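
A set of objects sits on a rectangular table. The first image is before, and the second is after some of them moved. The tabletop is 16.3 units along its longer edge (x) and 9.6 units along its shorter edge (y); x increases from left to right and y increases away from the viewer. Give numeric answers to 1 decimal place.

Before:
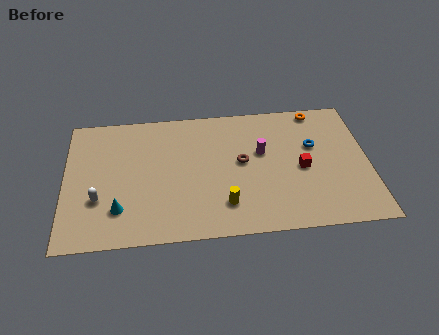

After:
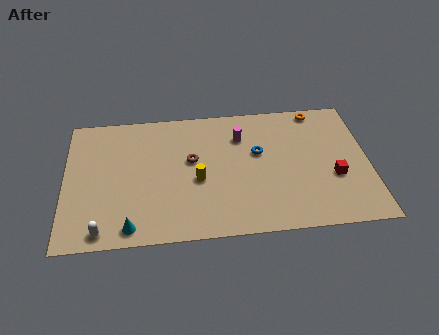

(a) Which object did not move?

the orange torus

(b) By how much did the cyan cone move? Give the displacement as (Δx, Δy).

(0.6, -1.3)

The cyan cone started near (2.9, 2.4) and ended near (3.5, 1.1).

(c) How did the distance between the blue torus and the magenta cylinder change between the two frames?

-1.2

The distance was about 2.8 in the first image and 1.6 in the second, so they moved 1.2 units closer together.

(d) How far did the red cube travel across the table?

1.9

From (12.7, 4.4) to (14.4, 3.6), the red cube covered √(1.7² + 0.8²) ≈ 1.9 units.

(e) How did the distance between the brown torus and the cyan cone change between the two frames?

-1.6

Before: roughly 7.2 units apart; after: 5.6. That's 1.6 units closer together.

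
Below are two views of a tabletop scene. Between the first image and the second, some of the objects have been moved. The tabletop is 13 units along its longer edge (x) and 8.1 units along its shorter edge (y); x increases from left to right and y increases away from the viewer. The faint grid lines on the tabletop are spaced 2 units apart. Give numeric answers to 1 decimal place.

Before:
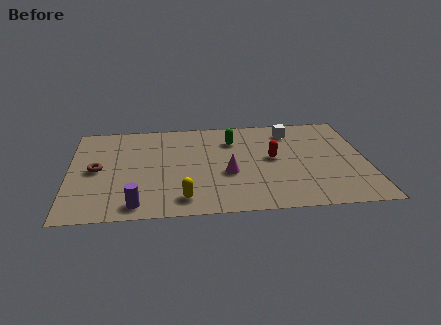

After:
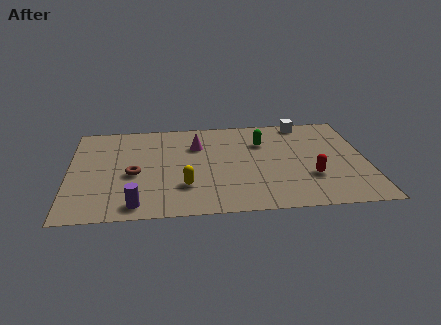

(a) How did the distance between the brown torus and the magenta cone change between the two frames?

-2.2

They were about 5.8 units apart before and 3.6 after — 2.2 units closer together.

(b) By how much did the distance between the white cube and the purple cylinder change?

+0.9

The distance was about 8.9 in the first image and 9.8 in the second, so they moved 0.9 units further apart.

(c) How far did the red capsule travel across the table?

2.3

The red capsule was near (8.9, 4.3) before and (10.5, 2.6) after, so it travelled √(1.6² + 1.7²) ≈ 2.3 units.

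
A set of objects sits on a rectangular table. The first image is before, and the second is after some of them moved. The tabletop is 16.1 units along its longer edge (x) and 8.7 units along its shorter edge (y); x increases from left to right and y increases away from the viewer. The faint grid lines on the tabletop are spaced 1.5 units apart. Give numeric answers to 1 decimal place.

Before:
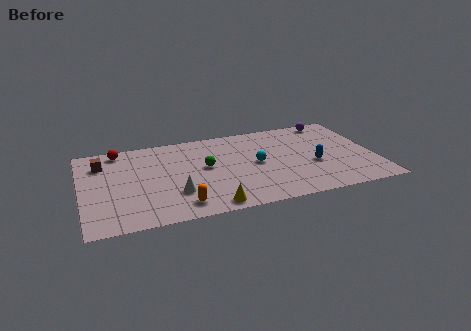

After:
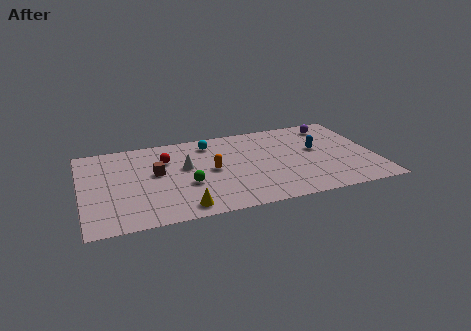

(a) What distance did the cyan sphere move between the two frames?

3.7

The cyan sphere moved from about (9.6, 4.4) to (7.2, 7.2), a distance of √(2.4² + 2.8²) ≈ 3.7.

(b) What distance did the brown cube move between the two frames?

3.4

The brown cube was near (1.2, 6.6) before and (4.1, 4.9) after, so it travelled √(2.9² + 1.7²) ≈ 3.4 units.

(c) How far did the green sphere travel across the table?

1.9

The green sphere moved from about (6.8, 4.8) to (5.7, 3.3), a distance of √(1.1² + 1.5²) ≈ 1.9.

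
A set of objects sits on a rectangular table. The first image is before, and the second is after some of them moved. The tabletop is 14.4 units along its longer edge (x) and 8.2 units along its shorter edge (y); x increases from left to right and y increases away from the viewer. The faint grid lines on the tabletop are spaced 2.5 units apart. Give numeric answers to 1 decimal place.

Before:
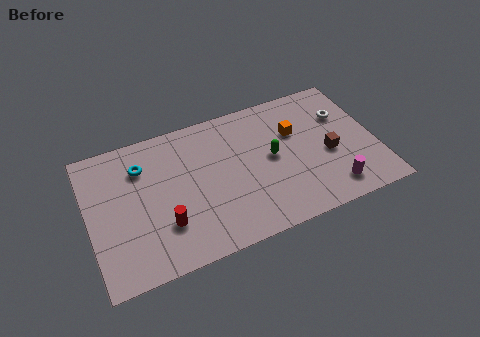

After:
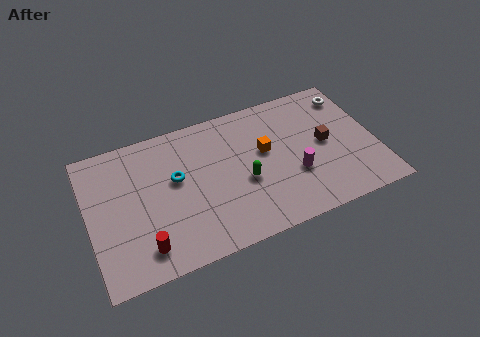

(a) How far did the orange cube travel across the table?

1.7

The orange cube was near (10.5, 5.4) before and (8.9, 4.8) after, so it travelled √(1.6² + 0.6²) ≈ 1.7 units.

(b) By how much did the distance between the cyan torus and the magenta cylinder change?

-4.1

They were about 10.2 units apart before and 6.1 after — 4.1 units closer together.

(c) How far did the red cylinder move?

1.4

From (3.6, 2.4) to (2.5, 1.5), the red cylinder covered √(1.1² + 0.9²) ≈ 1.4 units.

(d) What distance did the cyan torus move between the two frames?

2.1

The cyan torus was near (2.8, 6.1) before and (4.4, 4.8) after, so it travelled √(1.6² + 1.3²) ≈ 2.1 units.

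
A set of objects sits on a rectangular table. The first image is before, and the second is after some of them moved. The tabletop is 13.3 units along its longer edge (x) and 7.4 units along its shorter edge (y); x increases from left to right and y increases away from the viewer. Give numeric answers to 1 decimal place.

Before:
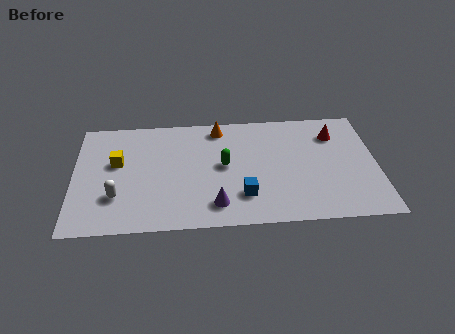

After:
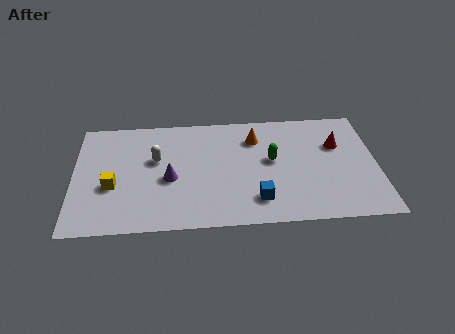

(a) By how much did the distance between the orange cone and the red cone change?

-1.5

They were about 5.2 units apart before and 3.7 after — 1.5 units closer together.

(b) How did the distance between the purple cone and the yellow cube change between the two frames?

-2.7

Before: roughly 5.2 units apart; after: 2.5. That's 2.7 units closer together.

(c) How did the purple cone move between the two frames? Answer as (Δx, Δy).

(-2.0, 1.8)

The purple cone was at about (6.2, 1.4) and moved to about (4.2, 3.2).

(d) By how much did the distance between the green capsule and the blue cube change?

+0.4

Before: roughly 2.2 units apart; after: 2.6. That's 0.4 units further apart.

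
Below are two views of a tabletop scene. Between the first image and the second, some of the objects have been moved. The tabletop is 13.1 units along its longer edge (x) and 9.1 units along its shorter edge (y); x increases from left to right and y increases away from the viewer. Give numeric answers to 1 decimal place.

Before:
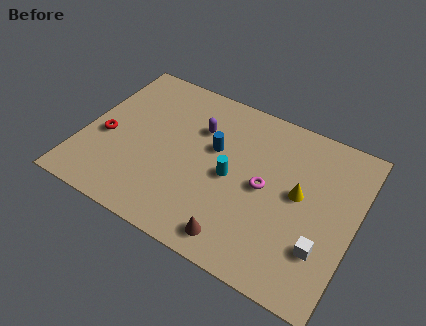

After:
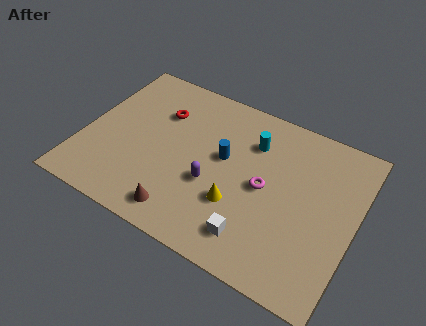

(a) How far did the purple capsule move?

3.0

The purple capsule moved from about (5.3, 6.3) to (6.4, 3.5), a distance of √(1.1² + 2.8²) ≈ 3.0.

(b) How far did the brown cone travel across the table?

2.7

The brown cone was near (8.0, 1.2) before and (5.3, 1.3) after, so it travelled √(2.7² + 0.1²) ≈ 2.7 units.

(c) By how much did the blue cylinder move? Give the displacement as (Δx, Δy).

(0.5, -0.3)

From the two frames, the blue cylinder sits at roughly (6.2, 5.5) before and (6.7, 5.2) after.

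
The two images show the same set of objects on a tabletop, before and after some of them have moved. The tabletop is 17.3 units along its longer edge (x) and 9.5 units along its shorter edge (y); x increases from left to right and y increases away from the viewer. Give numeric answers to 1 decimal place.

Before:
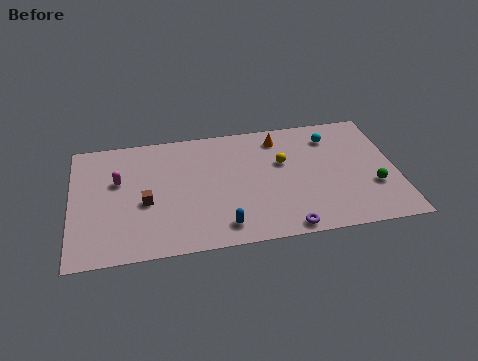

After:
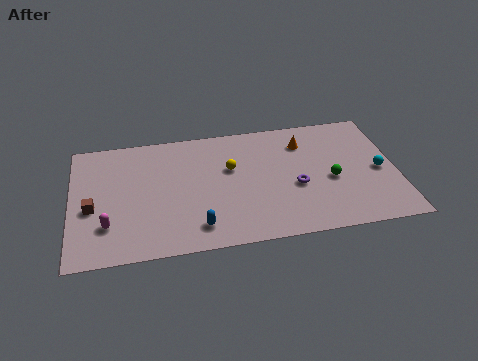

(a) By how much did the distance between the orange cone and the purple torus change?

-3.6

The distance was about 7.1 in the first image and 3.5 in the second, so they moved 3.6 units closer together.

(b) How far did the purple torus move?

3.2

The purple torus was near (11.2, 0.8) before and (11.9, 3.9) after, so it travelled √(0.7² + 3.1²) ≈ 3.2 units.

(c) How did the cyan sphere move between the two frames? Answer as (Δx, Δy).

(2.4, -3.1)

The cyan sphere started near (14.0, 7.5) and ended near (16.4, 4.4).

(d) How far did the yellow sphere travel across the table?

2.8

From (11.3, 5.9) to (8.5, 5.9), the yellow sphere covered √(2.8² + 0.0²) ≈ 2.8 units.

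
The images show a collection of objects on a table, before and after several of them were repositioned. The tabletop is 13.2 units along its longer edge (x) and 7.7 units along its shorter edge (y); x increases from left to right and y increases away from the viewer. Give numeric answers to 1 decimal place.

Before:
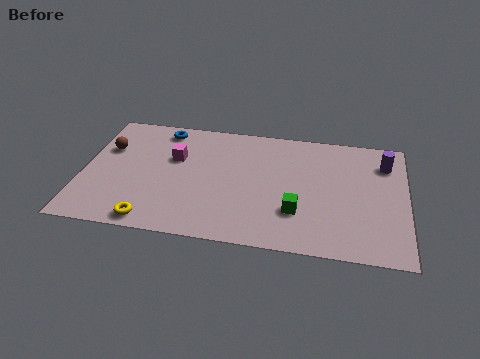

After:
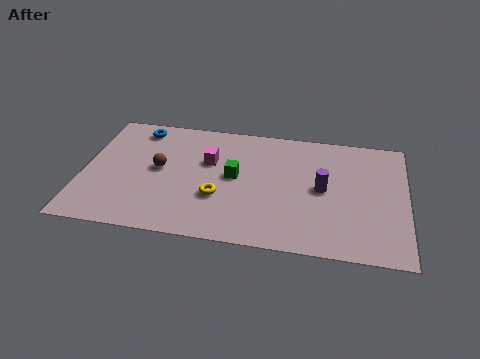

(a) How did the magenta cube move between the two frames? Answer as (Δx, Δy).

(1.4, 0.0)

The magenta cube was at about (3.7, 4.9) and moved to about (5.1, 4.9).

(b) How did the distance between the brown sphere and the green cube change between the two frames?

-5.3

Before: roughly 8.4 units apart; after: 3.1. That's 5.3 units closer together.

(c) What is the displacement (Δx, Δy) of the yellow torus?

(2.6, 1.9)

From the two frames, the yellow torus sits at roughly (3.0, 0.8) before and (5.6, 2.7) after.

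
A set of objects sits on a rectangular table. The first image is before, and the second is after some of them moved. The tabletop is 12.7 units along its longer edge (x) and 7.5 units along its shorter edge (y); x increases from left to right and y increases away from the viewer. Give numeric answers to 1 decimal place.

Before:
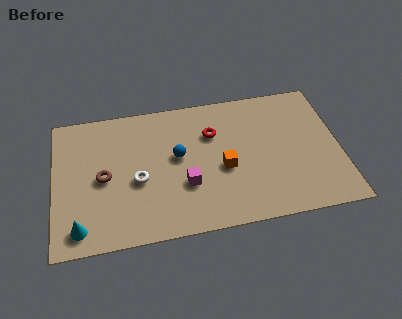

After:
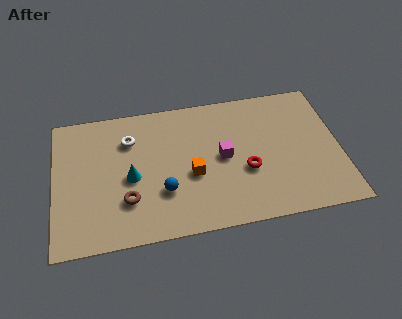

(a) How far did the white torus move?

2.3

The white torus moved from about (3.7, 3.2) to (3.4, 5.5), a distance of √(0.3² + 2.3²) ≈ 2.3.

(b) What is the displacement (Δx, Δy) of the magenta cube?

(1.7, 1.2)

The magenta cube was at about (5.8, 2.6) and moved to about (7.5, 3.8).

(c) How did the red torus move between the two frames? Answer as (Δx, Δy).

(1.4, -2.3)

From the two frames, the red torus sits at roughly (7.1, 5.2) before and (8.5, 2.9) after.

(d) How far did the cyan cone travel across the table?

3.3

The cyan cone was near (1.1, 1.1) before and (3.4, 3.4) after, so it travelled √(2.3² + 2.3²) ≈ 3.3 units.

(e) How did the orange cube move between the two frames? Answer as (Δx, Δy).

(-1.4, -0.1)

The orange cube started near (7.5, 3.2) and ended near (6.1, 3.1).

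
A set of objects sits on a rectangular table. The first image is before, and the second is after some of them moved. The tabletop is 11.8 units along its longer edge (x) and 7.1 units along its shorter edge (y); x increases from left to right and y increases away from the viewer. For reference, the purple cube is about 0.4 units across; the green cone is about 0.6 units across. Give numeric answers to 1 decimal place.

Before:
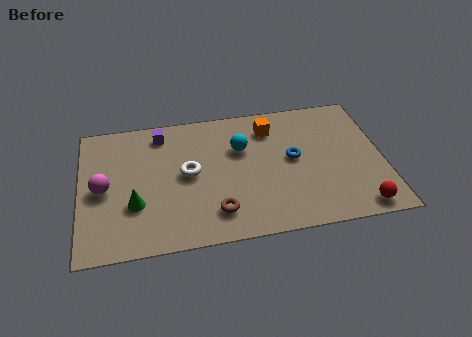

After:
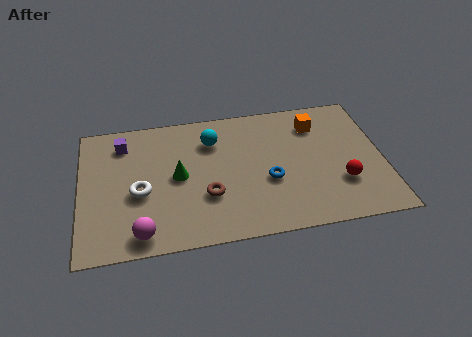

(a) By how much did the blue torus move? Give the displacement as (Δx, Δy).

(-1.0, -1.0)

From the two frames, the blue torus sits at roughly (8.3, 3.8) before and (7.3, 2.8) after.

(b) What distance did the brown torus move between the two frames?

0.9

From (5.2, 1.5) to (4.9, 2.4), the brown torus covered √(0.3² + 0.9²) ≈ 0.9 units.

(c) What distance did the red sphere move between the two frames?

1.5

The red sphere was near (10.7, 0.8) before and (10.1, 2.2) after, so it travelled √(0.6² + 1.4²) ≈ 1.5 units.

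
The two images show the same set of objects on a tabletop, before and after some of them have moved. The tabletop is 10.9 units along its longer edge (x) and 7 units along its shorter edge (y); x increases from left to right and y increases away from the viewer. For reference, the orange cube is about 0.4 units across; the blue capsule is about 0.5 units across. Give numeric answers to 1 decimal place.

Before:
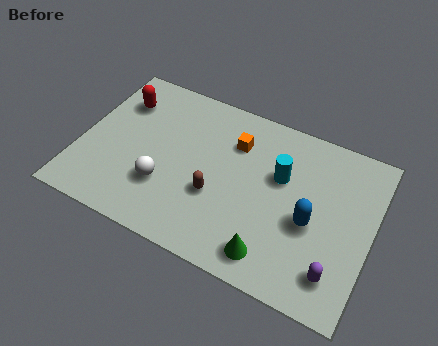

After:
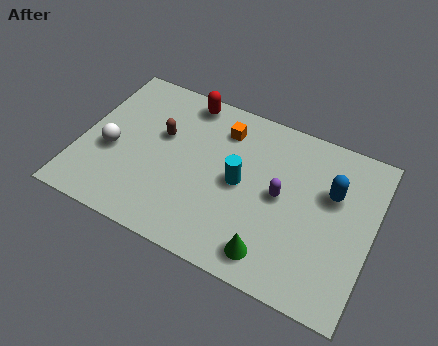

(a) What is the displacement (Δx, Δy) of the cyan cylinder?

(-1.4, -0.9)

The cyan cylinder started near (7.4, 4.4) and ended near (6.0, 3.5).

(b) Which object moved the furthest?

the purple capsule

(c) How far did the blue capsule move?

1.6

The blue capsule moved from about (8.7, 3.0) to (9.3, 4.5), a distance of √(0.6² + 1.5²) ≈ 1.6.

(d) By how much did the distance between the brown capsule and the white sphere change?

+0.3

They were about 1.9 units apart before and 2.2 after — 0.3 units further apart.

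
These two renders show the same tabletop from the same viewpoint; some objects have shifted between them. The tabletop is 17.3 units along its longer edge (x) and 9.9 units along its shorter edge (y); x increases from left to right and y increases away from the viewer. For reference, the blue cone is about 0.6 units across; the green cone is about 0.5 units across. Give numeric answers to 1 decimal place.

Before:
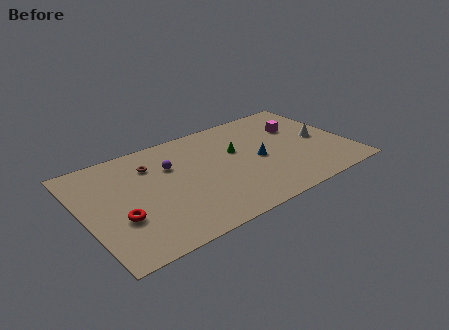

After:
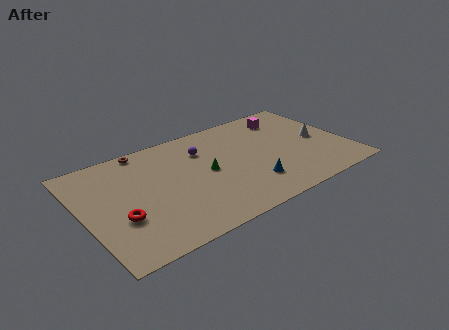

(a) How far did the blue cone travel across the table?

2.3

The blue cone moved from about (11.4, 4.6) to (10.5, 2.5), a distance of √(0.9² + 2.1²) ≈ 2.3.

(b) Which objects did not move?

the white cone and the red torus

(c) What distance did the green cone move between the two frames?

2.5

The green cone was near (10.2, 6.1) before and (8.0, 5.0) after, so it travelled √(2.2² + 1.1²) ≈ 2.5 units.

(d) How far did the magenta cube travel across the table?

1.4

The magenta cube was near (14.5, 6.7) before and (14.0, 8.0) after, so it travelled √(0.5² + 1.3²) ≈ 1.4 units.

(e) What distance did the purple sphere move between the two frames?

2.3

The purple sphere moved from about (5.9, 6.7) to (8.1, 7.2), a distance of √(2.2² + 0.5²) ≈ 2.3.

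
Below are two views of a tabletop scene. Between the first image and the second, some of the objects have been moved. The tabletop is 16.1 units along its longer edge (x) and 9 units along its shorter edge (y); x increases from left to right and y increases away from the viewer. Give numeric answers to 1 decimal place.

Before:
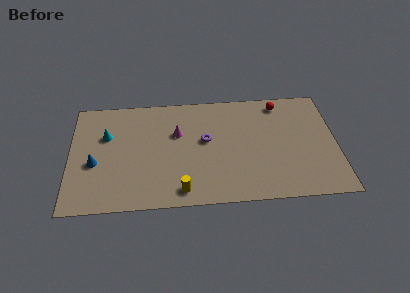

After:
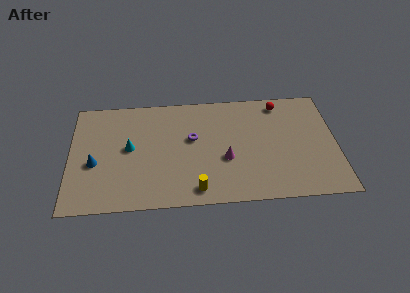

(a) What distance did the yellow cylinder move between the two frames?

0.9

The yellow cylinder moved from about (6.7, 1.2) to (7.6, 1.2), a distance of √(0.9² + 0.0²) ≈ 0.9.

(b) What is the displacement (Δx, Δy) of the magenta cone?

(2.9, -2.3)

The magenta cone was at about (6.5, 5.8) and moved to about (9.4, 3.5).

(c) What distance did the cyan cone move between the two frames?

1.8

From (2.2, 5.9) to (3.6, 4.8), the cyan cone covered √(1.4² + 1.1²) ≈ 1.8 units.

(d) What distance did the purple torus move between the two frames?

0.8

The purple torus moved from about (8.2, 5.1) to (7.4, 5.3), a distance of √(0.8² + 0.2²) ≈ 0.8.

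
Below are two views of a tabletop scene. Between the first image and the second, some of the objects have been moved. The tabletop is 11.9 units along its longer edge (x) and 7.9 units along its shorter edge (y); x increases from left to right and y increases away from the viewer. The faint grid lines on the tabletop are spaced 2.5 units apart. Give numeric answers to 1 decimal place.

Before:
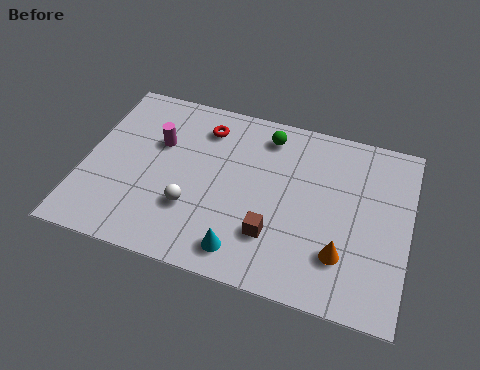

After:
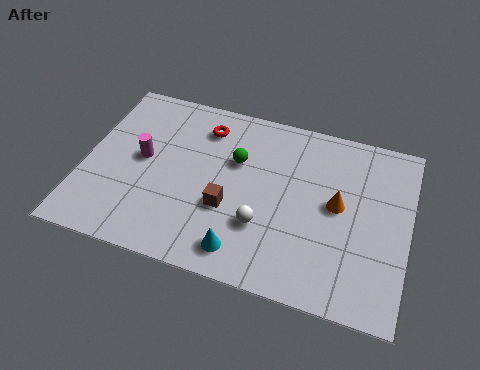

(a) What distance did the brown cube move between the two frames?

1.8

The brown cube moved from about (7.1, 2.2) to (5.4, 2.9), a distance of √(1.7² + 0.7²) ≈ 1.8.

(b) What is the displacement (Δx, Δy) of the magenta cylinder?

(-0.5, -0.9)

The magenta cylinder was at about (2.6, 5.1) and moved to about (2.1, 4.2).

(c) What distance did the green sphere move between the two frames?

1.8

The green sphere was near (6.5, 6.6) before and (5.5, 5.1) after, so it travelled √(1.0² + 1.5²) ≈ 1.8 units.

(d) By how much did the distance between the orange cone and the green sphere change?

-1.6

Before: roughly 5.5 units apart; after: 3.9. That's 1.6 units closer together.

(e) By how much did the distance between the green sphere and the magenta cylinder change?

-0.7

They were about 4.2 units apart before and 3.5 after — 0.7 units closer together.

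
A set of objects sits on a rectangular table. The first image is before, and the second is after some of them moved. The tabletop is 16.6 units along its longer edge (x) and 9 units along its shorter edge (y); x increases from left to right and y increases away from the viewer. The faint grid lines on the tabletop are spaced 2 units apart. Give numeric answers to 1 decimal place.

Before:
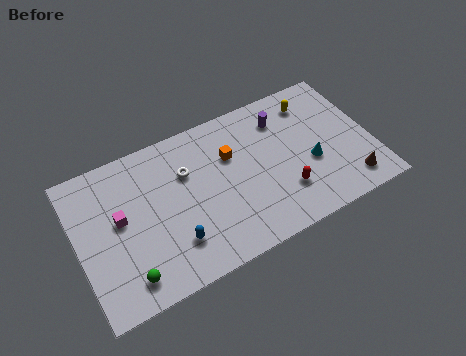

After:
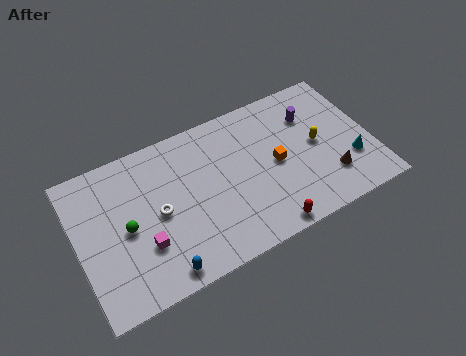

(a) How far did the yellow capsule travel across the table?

2.7

The yellow capsule moved from about (13.7, 7.3) to (13.6, 4.6), a distance of √(0.1² + 2.7²) ≈ 2.7.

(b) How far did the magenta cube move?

2.4

The magenta cube was near (2.4, 5.0) before and (3.5, 2.9) after, so it travelled √(1.1² + 2.1²) ≈ 2.4 units.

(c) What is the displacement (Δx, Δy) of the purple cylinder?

(1.6, -0.5)

The purple cylinder was at about (11.9, 7.0) and moved to about (13.5, 6.5).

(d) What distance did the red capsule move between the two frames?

2.1

The red capsule moved from about (11.4, 2.5) to (10.1, 0.8), a distance of √(1.3² + 1.7²) ≈ 2.1.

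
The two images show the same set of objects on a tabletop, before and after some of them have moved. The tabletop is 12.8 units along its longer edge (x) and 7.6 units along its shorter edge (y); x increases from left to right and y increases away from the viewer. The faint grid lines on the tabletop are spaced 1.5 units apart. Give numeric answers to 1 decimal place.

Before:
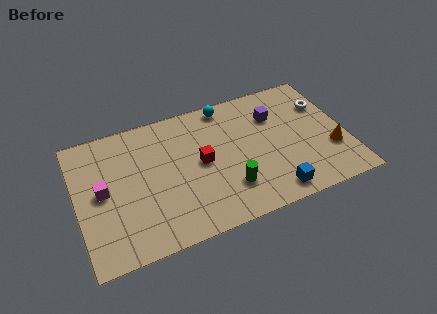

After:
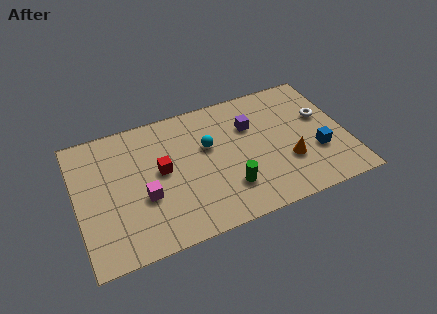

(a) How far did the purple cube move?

1.2

The purple cube was near (9.6, 5.4) before and (8.4, 5.2) after, so it travelled √(1.2² + 0.2²) ≈ 1.2 units.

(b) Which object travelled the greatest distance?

the blue cube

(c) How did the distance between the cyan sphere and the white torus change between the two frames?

+0.7

The distance was about 4.8 in the first image and 5.5 in the second, so they moved 0.7 units further apart.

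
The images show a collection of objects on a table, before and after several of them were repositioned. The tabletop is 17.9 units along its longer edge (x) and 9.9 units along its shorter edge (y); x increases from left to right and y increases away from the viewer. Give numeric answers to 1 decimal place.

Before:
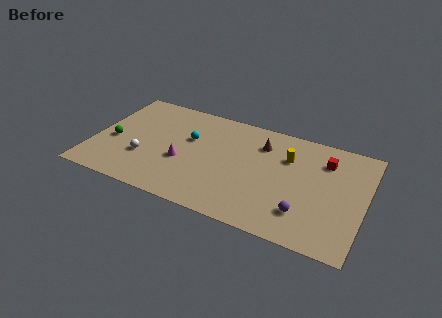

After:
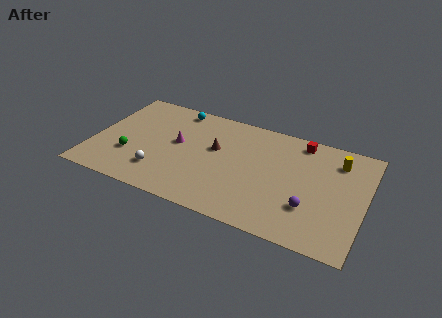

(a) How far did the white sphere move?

1.5

From (3.5, 3.3) to (4.7, 2.4), the white sphere covered √(1.2² + 0.9²) ≈ 1.5 units.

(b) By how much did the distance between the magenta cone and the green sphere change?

-1.0

The distance was about 4.7 in the first image and 3.7 in the second, so they moved 1.0 units closer together.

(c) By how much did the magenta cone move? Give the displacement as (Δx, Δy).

(-0.5, 1.6)

The magenta cone was at about (6.0, 3.9) and moved to about (5.5, 5.5).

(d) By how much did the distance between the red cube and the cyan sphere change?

-0.6

They were about 9.0 units apart before and 8.4 after — 0.6 units closer together.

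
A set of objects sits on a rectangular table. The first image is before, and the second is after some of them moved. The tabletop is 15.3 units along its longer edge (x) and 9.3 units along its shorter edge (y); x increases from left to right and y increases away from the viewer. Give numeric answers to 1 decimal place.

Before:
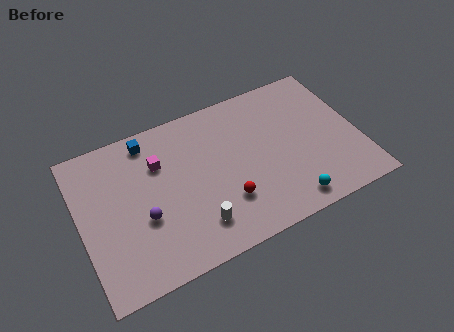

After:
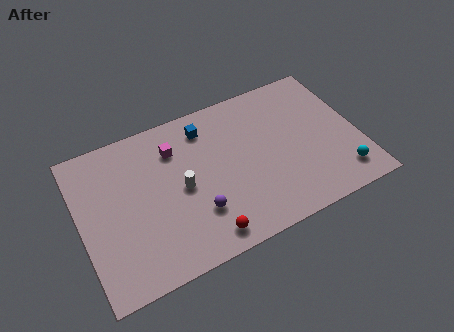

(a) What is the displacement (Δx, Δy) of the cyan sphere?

(3.0, 0.5)

The cyan sphere started near (11.0, 1.2) and ended near (14.0, 1.7).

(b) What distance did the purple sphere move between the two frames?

2.9

The purple sphere was near (3.3, 3.6) before and (6.1, 2.7) after, so it travelled √(2.8² + 0.9²) ≈ 2.9 units.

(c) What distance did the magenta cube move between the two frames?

1.0

From (4.5, 6.5) to (5.4, 7.0), the magenta cube covered √(0.9² + 0.5²) ≈ 1.0 units.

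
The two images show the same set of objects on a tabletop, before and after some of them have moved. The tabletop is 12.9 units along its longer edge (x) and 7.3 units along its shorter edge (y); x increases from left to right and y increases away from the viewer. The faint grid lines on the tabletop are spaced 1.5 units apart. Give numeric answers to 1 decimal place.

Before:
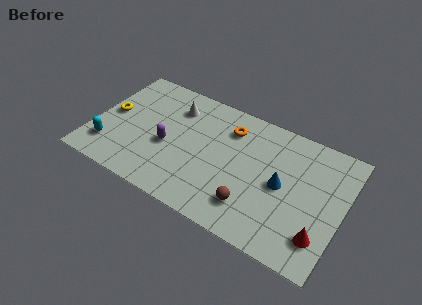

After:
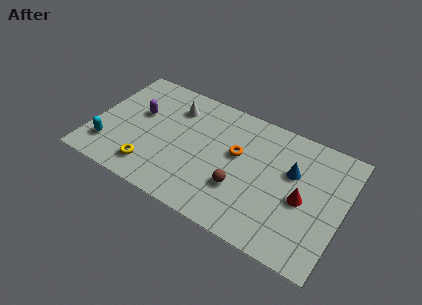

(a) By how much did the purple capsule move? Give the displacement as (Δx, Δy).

(-1.7, 1.3)

The purple capsule was at about (3.9, 3.1) and moved to about (2.2, 4.4).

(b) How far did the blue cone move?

1.1

The blue cone was near (9.8, 3.6) before and (10.2, 4.6) after, so it travelled √(0.4² + 1.0²) ≈ 1.1 units.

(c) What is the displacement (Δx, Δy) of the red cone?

(-1.1, 1.6)

The red cone started near (12.0, 1.7) and ended near (10.9, 3.3).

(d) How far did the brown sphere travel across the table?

1.0

From (8.5, 1.7) to (7.8, 2.4), the brown sphere covered √(0.7² + 0.7²) ≈ 1.0 units.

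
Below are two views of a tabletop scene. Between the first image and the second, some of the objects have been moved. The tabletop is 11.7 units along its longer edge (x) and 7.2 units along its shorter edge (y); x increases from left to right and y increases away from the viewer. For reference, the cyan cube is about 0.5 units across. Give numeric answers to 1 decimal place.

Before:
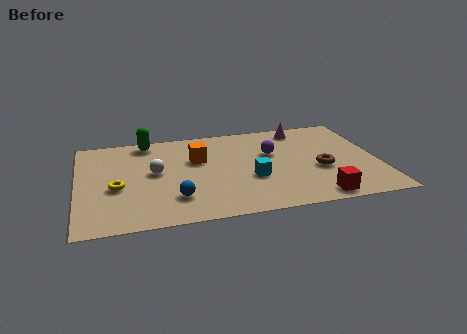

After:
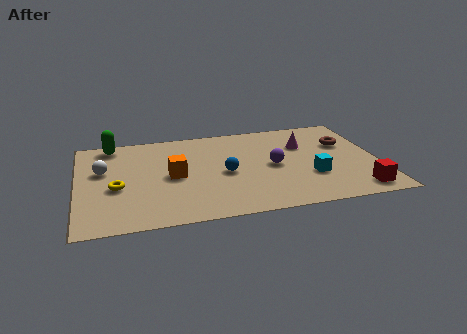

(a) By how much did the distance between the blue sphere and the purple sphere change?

-2.8

Before: roughly 4.7 units apart; after: 1.9. That's 2.8 units closer together.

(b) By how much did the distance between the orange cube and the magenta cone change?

+0.9

The distance was about 4.5 in the first image and 5.4 in the second, so they moved 0.9 units further apart.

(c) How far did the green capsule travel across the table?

1.4

The green capsule moved from about (2.8, 6.4) to (1.4, 6.4), a distance of √(1.4² + 0.0²) ≈ 1.4.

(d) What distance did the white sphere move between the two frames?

2.1

The white sphere moved from about (3.0, 3.9) to (1.0, 4.4), a distance of √(2.0² + 0.5²) ≈ 2.1.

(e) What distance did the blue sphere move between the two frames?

2.5

The blue sphere was near (3.7, 1.8) before and (5.7, 3.3) after, so it travelled √(2.0² + 1.5²) ≈ 2.5 units.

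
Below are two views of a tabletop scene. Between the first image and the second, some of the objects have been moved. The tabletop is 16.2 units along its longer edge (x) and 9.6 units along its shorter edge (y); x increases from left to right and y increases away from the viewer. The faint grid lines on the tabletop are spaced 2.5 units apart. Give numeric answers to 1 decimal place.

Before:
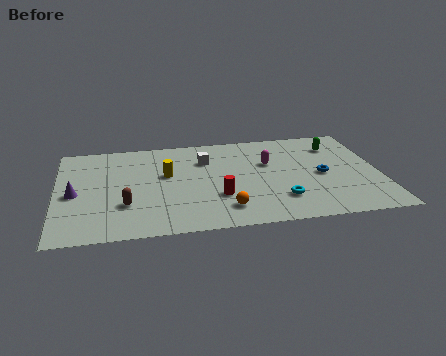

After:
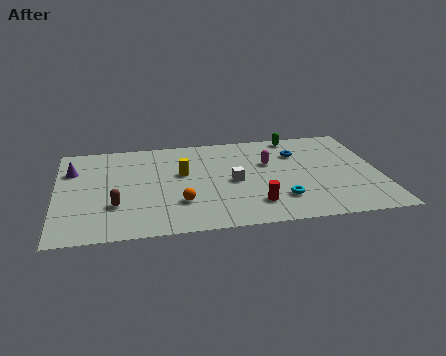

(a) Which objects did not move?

the cyan torus and the magenta capsule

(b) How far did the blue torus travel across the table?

2.6

The blue torus moved from about (13.3, 4.5) to (12.2, 6.9), a distance of √(1.1² + 2.4²) ≈ 2.6.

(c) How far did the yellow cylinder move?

0.8

The yellow cylinder moved from about (5.5, 5.7) to (6.3, 5.7), a distance of √(0.8² + 0.0²) ≈ 0.8.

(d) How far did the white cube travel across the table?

2.7

From (7.5, 6.9) to (8.8, 4.5), the white cube covered √(1.3² + 2.4²) ≈ 2.7 units.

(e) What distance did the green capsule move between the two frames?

2.4

The green capsule was near (14.2, 7.4) before and (12.2, 8.7) after, so it travelled √(2.0² + 1.3²) ≈ 2.4 units.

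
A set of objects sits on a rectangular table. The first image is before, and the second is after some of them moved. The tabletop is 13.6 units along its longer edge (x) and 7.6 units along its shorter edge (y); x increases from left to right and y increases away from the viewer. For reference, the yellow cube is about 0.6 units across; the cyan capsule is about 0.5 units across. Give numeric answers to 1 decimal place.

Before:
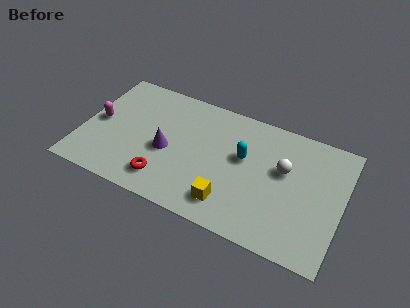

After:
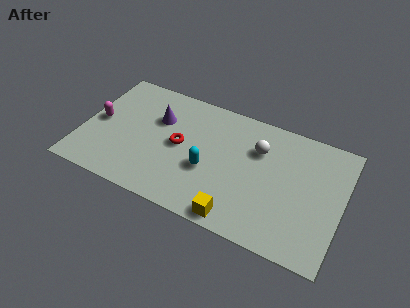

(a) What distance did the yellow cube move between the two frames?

0.9

The yellow cube moved from about (8.0, 1.5) to (8.5, 0.8), a distance of √(0.5² + 0.7²) ≈ 0.9.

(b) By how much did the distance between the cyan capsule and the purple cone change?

-0.5

The distance was about 4.1 in the first image and 3.6 in the second, so they moved 0.5 units closer together.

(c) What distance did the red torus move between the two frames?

2.5

The red torus moved from about (4.6, 1.5) to (5.1, 3.9), a distance of √(0.5² + 2.4²) ≈ 2.5.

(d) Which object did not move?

the magenta capsule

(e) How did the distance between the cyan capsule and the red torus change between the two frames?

-3.0

The distance was about 4.8 in the first image and 1.8 in the second, so they moved 3.0 units closer together.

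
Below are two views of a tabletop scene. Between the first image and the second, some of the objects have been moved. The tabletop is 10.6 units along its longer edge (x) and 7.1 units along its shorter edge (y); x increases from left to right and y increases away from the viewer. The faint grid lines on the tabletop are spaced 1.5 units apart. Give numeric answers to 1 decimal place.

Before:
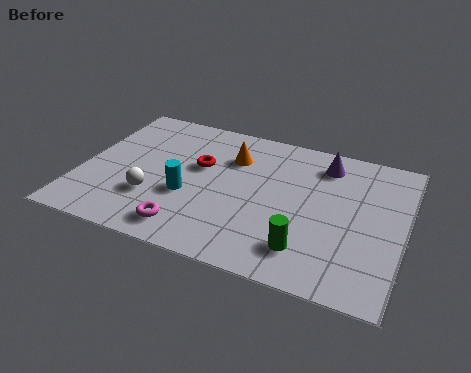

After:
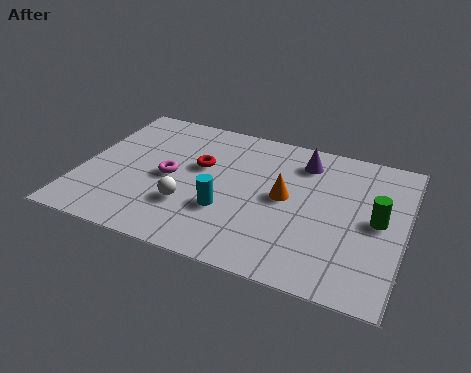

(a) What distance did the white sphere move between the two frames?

1.2

The white sphere moved from about (2.5, 2.2) to (3.7, 2.2), a distance of √(1.2² + 0.0²) ≈ 1.2.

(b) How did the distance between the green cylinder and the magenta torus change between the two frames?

+3.0

Before: roughly 3.8 units apart; after: 6.8. That's 3.0 units further apart.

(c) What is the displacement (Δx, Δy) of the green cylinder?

(2.1, 2.1)

The green cylinder was at about (7.6, 1.5) and moved to about (9.7, 3.6).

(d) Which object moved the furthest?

the green cylinder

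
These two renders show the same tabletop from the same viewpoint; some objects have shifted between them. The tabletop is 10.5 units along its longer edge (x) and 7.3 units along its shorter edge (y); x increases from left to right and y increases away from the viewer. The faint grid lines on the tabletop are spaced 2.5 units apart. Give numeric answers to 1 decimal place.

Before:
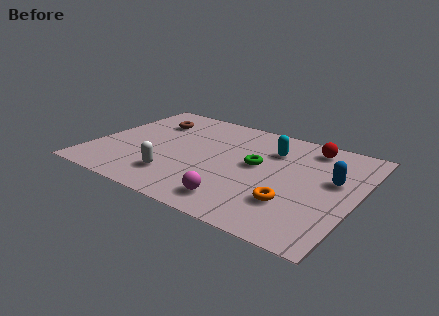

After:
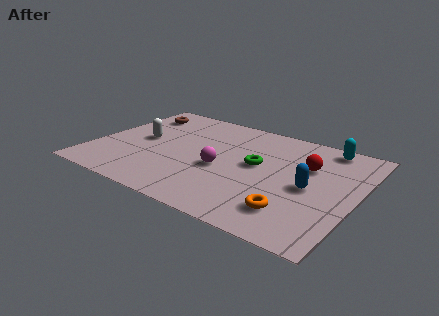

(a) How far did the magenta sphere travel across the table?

2.1

The magenta sphere moved from about (6.2, 1.2) to (5.2, 3.1), a distance of √(1.0² + 1.9²) ≈ 2.1.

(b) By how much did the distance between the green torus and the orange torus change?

+0.5

They were about 2.5 units apart before and 3.0 after — 0.5 units further apart.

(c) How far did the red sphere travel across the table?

1.4

From (8.3, 6.2) to (8.4, 4.8), the red sphere covered √(0.1² + 1.4²) ≈ 1.4 units.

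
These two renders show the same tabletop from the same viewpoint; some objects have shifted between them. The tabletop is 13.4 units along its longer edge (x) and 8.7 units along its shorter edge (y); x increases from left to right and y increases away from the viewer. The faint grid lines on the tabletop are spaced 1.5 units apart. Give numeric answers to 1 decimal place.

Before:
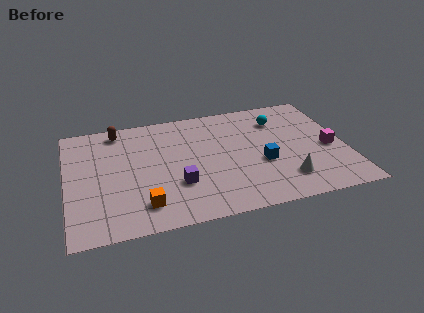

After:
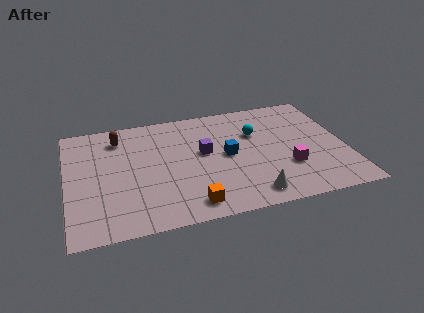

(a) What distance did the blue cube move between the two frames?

1.9

The blue cube moved from about (9.3, 3.4) to (7.7, 4.4), a distance of √(1.6² + 1.0²) ≈ 1.9.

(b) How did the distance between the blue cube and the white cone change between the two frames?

+1.5

Before: roughly 1.8 units apart; after: 3.3. That's 1.5 units further apart.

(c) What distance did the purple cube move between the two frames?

2.5

From (5.2, 2.8) to (6.6, 4.9), the purple cube covered √(1.4² + 2.1²) ≈ 2.5 units.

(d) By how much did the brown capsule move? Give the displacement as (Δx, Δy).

(0.0, -0.6)

The brown capsule was at about (2.6, 7.6) and moved to about (2.6, 7.0).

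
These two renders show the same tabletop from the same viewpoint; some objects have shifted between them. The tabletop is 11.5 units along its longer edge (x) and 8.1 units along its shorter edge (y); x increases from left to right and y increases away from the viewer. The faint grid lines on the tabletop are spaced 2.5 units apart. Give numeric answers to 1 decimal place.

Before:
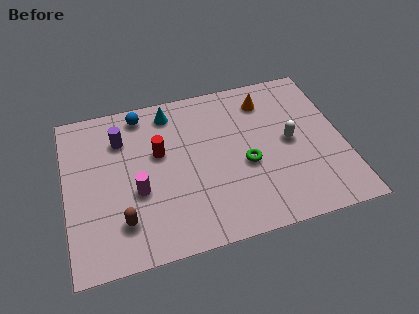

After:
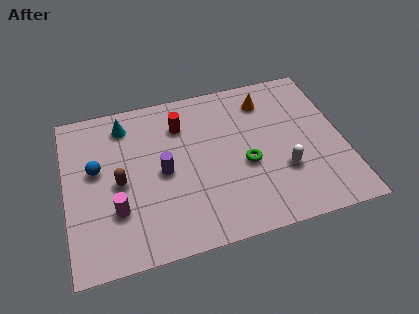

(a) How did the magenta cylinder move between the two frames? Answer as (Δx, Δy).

(-0.9, -0.7)

The magenta cylinder started near (2.9, 3.2) and ended near (2.0, 2.5).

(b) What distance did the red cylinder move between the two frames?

1.6

The red cylinder was near (3.9, 4.9) before and (4.9, 6.1) after, so it travelled √(1.0² + 1.2²) ≈ 1.6 units.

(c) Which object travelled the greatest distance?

the blue sphere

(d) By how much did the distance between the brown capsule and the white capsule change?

-0.6

The distance was about 7.4 in the first image and 6.8 in the second, so they moved 0.6 units closer together.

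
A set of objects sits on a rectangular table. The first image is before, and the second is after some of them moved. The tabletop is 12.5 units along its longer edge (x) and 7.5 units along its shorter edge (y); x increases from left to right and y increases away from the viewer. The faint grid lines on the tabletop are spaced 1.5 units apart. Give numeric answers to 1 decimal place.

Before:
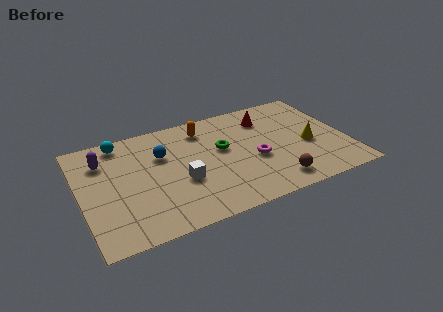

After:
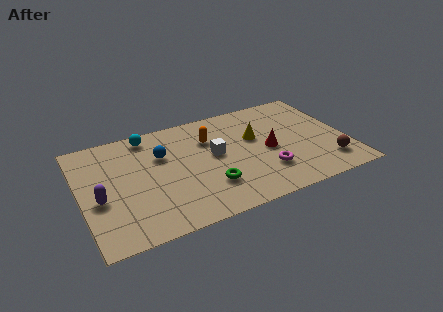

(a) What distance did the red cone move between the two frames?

2.3

From (9.0, 5.8) to (8.8, 3.5), the red cone covered √(0.2² + 2.3²) ≈ 2.3 units.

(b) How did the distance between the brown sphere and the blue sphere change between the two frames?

+2.0

They were about 6.2 units apart before and 8.2 after — 2.0 units further apart.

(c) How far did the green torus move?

2.5

From (6.7, 4.4) to (5.8, 2.1), the green torus covered √(0.9² + 2.3²) ≈ 2.5 units.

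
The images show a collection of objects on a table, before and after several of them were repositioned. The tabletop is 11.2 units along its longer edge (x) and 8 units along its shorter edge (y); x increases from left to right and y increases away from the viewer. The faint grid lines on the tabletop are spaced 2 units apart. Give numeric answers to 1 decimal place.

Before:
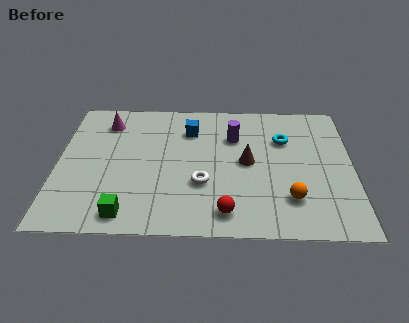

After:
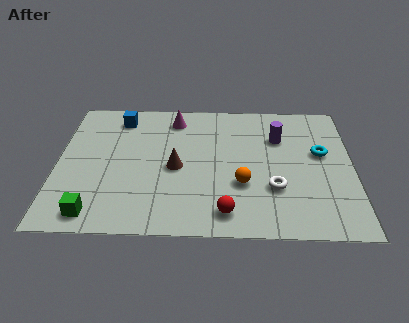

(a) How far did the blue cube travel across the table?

2.8

The blue cube moved from about (5.0, 6.0) to (2.3, 6.7), a distance of √(2.7² + 0.7²) ≈ 2.8.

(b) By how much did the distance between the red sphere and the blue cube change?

+1.9

They were about 5.0 units apart before and 6.9 after — 1.9 units further apart.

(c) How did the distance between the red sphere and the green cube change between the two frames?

+1.2

They were about 3.7 units apart before and 4.9 after — 1.2 units further apart.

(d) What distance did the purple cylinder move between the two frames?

1.7

The purple cylinder moved from about (6.7, 5.6) to (8.4, 5.6), a distance of √(1.7² + 0.0²) ≈ 1.7.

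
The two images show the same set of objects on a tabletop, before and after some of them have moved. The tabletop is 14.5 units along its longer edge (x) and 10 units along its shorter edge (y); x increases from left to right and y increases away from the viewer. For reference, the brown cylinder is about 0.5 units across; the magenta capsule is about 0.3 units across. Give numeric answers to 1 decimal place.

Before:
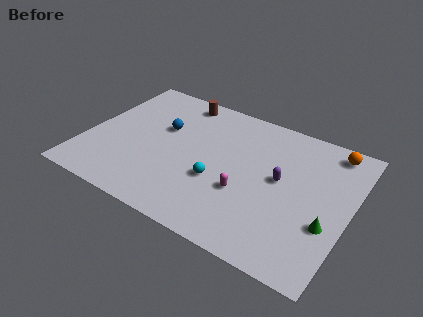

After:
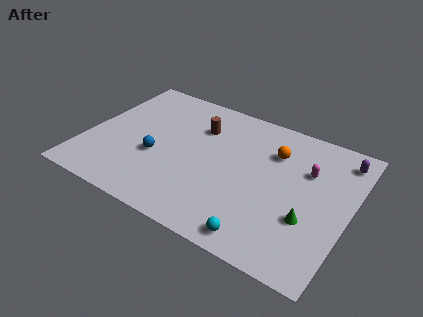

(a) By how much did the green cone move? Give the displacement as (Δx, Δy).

(-1.0, -0.1)

From the two frames, the green cone sits at roughly (13.5, 3.5) before and (12.5, 3.4) after.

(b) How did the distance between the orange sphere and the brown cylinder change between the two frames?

-4.4

They were about 8.6 units apart before and 4.2 after — 4.4 units closer together.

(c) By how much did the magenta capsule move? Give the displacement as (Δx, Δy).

(3.0, 3.1)

The magenta capsule was at about (9.0, 3.6) and moved to about (12.0, 6.7).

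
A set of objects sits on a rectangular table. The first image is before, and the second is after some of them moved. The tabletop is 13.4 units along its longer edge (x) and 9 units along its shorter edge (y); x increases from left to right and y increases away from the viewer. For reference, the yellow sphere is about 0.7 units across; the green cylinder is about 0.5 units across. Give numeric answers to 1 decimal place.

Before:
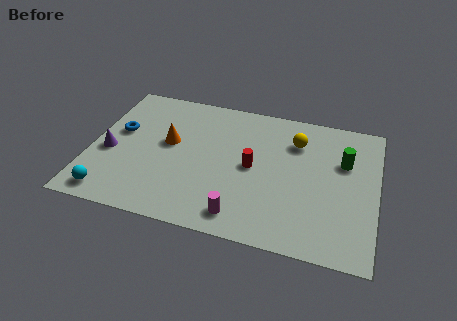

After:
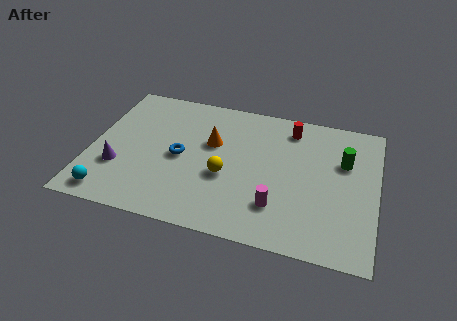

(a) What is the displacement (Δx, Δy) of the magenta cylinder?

(1.6, 1.0)

From the two frames, the magenta cylinder sits at roughly (7.3, 1.3) before and (8.9, 2.3) after.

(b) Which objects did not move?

the cyan sphere and the green cylinder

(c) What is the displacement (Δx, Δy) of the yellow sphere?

(-3.1, -3.1)

The yellow sphere started near (9.5, 6.7) and ended near (6.4, 3.6).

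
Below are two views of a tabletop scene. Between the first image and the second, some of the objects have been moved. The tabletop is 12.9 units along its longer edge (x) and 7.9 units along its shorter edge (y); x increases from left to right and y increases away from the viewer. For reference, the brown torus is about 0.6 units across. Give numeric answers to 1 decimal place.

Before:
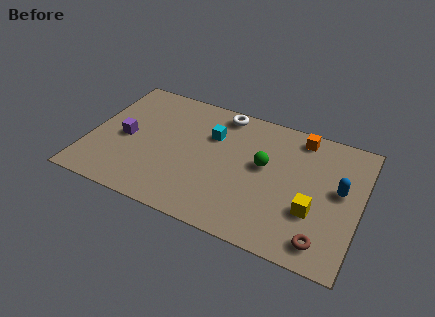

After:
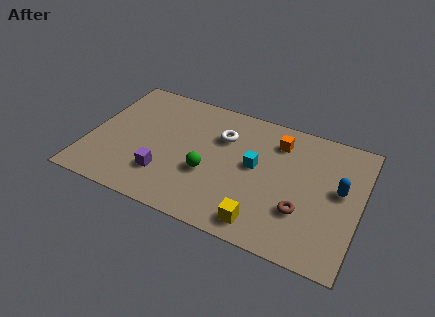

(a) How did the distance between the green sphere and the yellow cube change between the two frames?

+0.3

They were about 3.1 units apart before and 3.4 after — 0.3 units further apart.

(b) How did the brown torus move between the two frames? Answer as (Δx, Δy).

(-1.1, 1.3)

From the two frames, the brown torus sits at roughly (11.4, 1.2) before and (10.3, 2.5) after.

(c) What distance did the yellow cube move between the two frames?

2.7

The yellow cube moved from about (10.8, 2.7) to (8.6, 1.1), a distance of √(2.2² + 1.6²) ≈ 2.7.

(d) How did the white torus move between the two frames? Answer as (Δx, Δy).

(0.2, -1.5)

The white torus started near (6.0, 7.0) and ended near (6.2, 5.5).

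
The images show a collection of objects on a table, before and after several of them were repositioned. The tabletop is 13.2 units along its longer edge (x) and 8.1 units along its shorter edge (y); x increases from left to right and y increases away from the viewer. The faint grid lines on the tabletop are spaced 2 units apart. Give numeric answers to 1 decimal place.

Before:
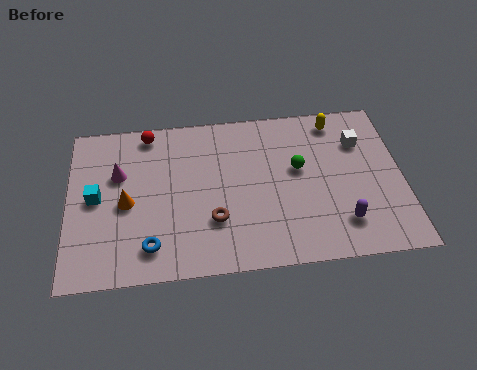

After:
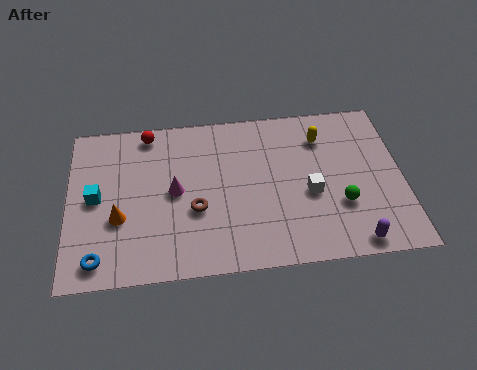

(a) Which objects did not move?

the red sphere and the cyan cube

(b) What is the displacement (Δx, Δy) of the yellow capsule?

(-0.6, -0.8)

From the two frames, the yellow capsule sits at roughly (10.7, 7.0) before and (10.1, 6.2) after.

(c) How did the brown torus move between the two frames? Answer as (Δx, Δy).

(-0.7, 0.6)

From the two frames, the brown torus sits at roughly (5.7, 2.5) before and (5.0, 3.1) after.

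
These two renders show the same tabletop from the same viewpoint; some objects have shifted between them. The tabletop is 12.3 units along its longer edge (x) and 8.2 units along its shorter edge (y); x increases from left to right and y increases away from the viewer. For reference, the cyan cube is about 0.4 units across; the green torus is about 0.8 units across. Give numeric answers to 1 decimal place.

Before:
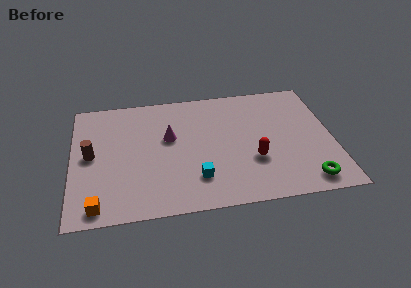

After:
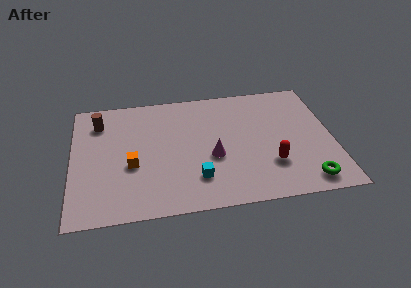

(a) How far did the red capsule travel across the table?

0.9

The red capsule moved from about (8.5, 2.8) to (9.3, 2.4), a distance of √(0.8² + 0.4²) ≈ 0.9.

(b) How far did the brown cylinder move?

2.2

The brown cylinder was near (0.9, 4.2) before and (1.3, 6.4) after, so it travelled √(0.4² + 2.2²) ≈ 2.2 units.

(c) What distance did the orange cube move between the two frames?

2.9

The orange cube moved from about (1.2, 0.9) to (2.8, 3.3), a distance of √(1.6² + 2.4²) ≈ 2.9.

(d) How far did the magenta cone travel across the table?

2.6

From (4.6, 4.9) to (6.6, 3.3), the magenta cone covered √(2.0² + 1.6²) ≈ 2.6 units.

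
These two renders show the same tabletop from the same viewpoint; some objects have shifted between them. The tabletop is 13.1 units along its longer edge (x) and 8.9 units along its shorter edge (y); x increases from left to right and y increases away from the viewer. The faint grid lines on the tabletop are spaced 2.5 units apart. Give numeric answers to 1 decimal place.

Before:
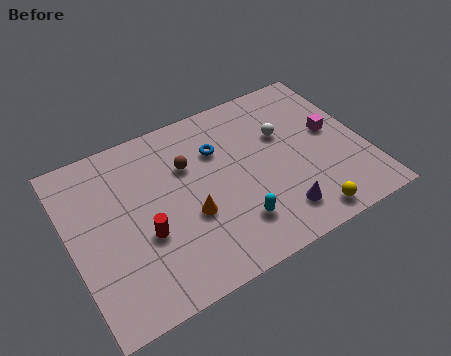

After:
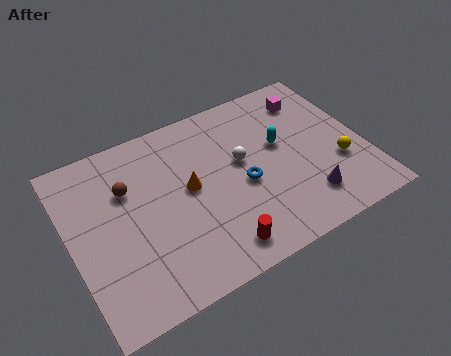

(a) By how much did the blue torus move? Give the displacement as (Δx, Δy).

(0.8, -2.3)

The blue torus started near (6.8, 6.2) and ended near (7.6, 3.9).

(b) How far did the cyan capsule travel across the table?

4.0

The cyan capsule moved from about (6.9, 2.1) to (9.5, 5.2), a distance of √(2.6² + 3.1²) ≈ 4.0.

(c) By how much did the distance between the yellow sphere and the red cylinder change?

-1.1

They were about 7.2 units apart before and 6.1 after — 1.1 units closer together.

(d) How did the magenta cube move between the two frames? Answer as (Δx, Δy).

(-0.6, 2.2)

The magenta cube started near (11.8, 4.9) and ended near (11.2, 7.1).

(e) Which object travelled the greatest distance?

the cyan capsule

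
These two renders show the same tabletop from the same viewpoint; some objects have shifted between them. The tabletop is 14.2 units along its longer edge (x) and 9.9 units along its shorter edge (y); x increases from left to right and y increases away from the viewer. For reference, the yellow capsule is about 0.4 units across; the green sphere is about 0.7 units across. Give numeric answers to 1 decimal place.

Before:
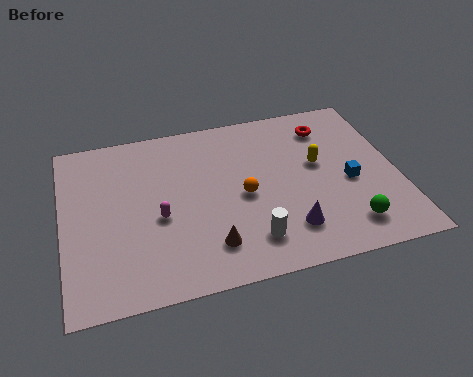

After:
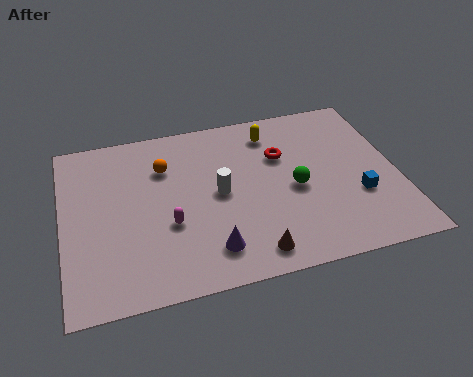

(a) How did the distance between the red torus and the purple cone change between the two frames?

-0.3

The distance was about 6.1 in the first image and 5.8 in the second, so they moved 0.3 units closer together.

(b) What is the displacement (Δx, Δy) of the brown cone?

(1.7, -0.8)

The brown cone was at about (6.0, 2.1) and moved to about (7.7, 1.3).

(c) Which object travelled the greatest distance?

the orange sphere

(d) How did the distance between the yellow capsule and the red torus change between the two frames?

-0.8

They were about 2.3 units apart before and 1.5 after — 0.8 units closer together.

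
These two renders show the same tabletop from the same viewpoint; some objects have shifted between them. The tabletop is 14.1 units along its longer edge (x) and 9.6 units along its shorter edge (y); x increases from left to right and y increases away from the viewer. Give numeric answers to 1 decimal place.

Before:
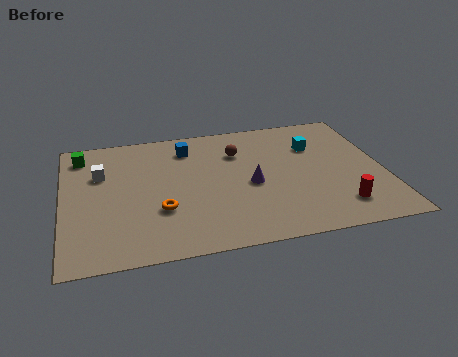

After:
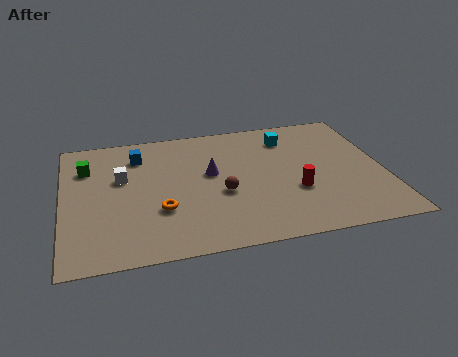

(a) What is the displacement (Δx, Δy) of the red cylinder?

(-1.8, 1.5)

From the two frames, the red cylinder sits at roughly (11.9, 1.9) before and (10.1, 3.4) after.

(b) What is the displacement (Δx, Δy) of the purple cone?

(-1.7, 1.2)

From the two frames, the purple cone sits at roughly (8.2, 4.3) before and (6.5, 5.5) after.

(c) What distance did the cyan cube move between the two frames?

1.4

The cyan cube moved from about (11.2, 6.7) to (10.1, 7.6), a distance of √(1.1² + 0.9²) ≈ 1.4.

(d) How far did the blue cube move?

2.2

From (5.6, 7.7) to (3.4, 7.5), the blue cube covered √(2.2² + 0.2²) ≈ 2.2 units.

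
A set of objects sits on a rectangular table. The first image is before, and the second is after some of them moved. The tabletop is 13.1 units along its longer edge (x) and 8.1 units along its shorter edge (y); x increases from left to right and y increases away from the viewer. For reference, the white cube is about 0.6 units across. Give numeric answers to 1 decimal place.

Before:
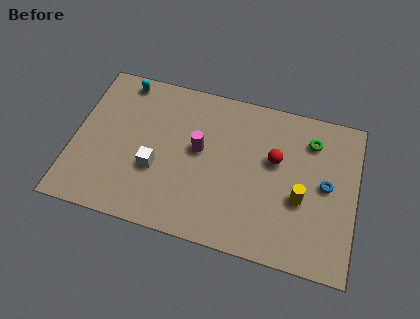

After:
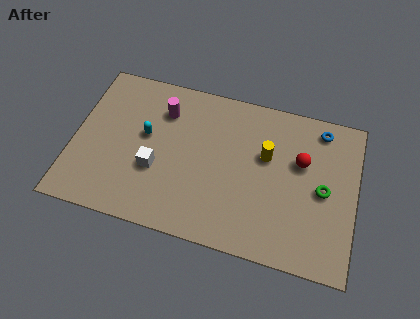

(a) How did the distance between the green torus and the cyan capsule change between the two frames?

-0.6

Before: roughly 8.9 units apart; after: 8.3. That's 0.6 units closer together.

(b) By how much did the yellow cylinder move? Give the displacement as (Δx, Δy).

(-1.7, 1.8)

The yellow cylinder was at about (10.6, 3.2) and moved to about (8.9, 5.0).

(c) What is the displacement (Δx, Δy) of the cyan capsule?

(1.3, -2.6)

The cyan capsule started near (2.0, 7.2) and ended near (3.3, 4.6).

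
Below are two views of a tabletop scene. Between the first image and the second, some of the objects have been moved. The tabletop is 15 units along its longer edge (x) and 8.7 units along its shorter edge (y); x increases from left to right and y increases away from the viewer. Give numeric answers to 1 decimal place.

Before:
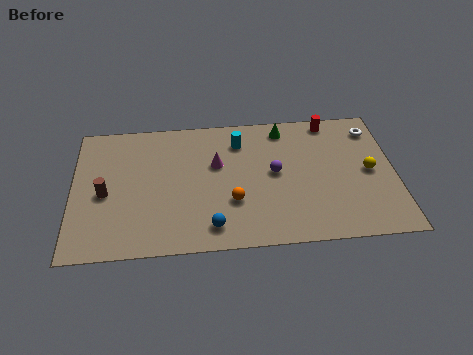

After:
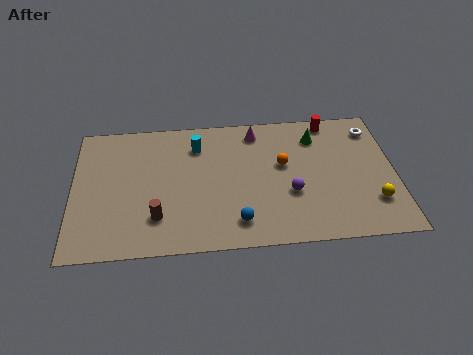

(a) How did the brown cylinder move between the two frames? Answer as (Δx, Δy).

(2.4, -1.7)

The brown cylinder was at about (1.5, 3.9) and moved to about (3.9, 2.2).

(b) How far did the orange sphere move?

3.3

The orange sphere moved from about (7.4, 2.9) to (9.8, 5.1), a distance of √(2.4² + 2.2²) ≈ 3.3.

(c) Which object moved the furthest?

the orange sphere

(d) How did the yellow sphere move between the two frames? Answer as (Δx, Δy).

(0.1, -2.0)

From the two frames, the yellow sphere sits at roughly (13.8, 4.3) before and (13.9, 2.3) after.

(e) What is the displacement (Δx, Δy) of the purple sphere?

(0.7, -1.4)

The purple sphere was at about (9.4, 4.6) and moved to about (10.1, 3.2).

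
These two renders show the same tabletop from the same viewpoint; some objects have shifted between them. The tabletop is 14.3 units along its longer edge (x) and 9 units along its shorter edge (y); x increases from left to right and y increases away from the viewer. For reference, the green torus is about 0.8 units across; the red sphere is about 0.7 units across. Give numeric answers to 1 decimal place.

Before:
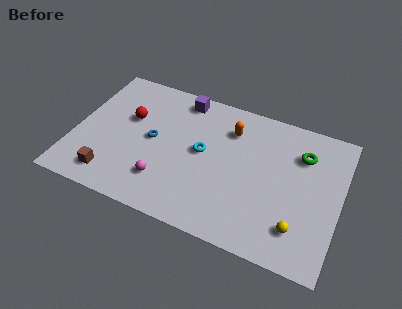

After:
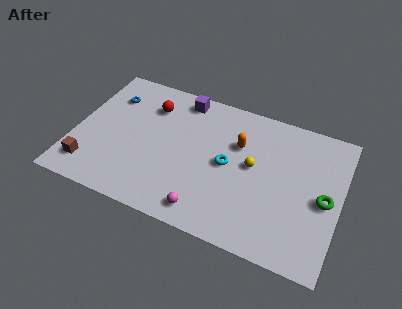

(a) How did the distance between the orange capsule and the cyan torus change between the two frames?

-0.8

The distance was about 2.4 in the first image and 1.6 in the second, so they moved 0.8 units closer together.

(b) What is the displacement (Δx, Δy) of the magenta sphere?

(2.4, -1.0)

From the two frames, the magenta sphere sits at roughly (5.1, 2.2) before and (7.5, 1.2) after.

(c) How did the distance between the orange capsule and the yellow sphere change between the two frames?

-4.9

They were about 6.3 units apart before and 1.4 after — 4.9 units closer together.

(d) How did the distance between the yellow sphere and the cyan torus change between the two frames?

-4.7

Before: roughly 6.1 units apart; after: 1.4. That's 4.7 units closer together.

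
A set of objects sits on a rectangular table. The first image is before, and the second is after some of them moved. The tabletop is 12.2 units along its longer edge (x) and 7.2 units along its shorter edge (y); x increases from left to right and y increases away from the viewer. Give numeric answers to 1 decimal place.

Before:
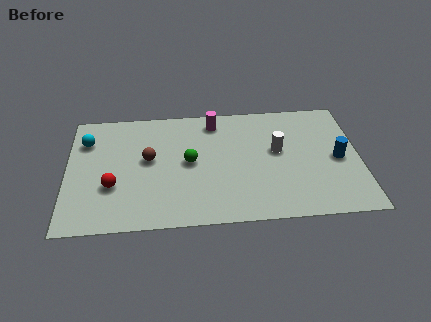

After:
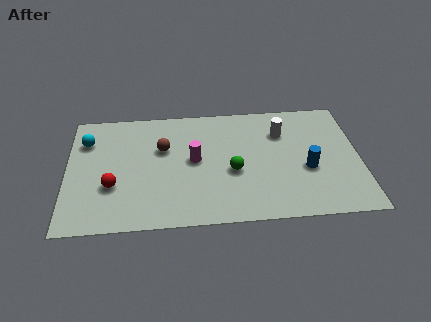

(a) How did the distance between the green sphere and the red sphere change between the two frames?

+1.6

They were about 3.4 units apart before and 5.0 after — 1.6 units further apart.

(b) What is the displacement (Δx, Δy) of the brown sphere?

(0.6, 0.6)

From the two frames, the brown sphere sits at roughly (3.4, 4.0) before and (4.0, 4.6) after.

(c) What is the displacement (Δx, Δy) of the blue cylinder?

(-1.3, -0.5)

The blue cylinder was at about (11.3, 3.4) and moved to about (10.0, 2.9).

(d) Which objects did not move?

the red sphere and the cyan sphere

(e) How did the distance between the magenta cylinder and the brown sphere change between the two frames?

-2.0

Before: roughly 3.5 units apart; after: 1.5. That's 2.0 units closer together.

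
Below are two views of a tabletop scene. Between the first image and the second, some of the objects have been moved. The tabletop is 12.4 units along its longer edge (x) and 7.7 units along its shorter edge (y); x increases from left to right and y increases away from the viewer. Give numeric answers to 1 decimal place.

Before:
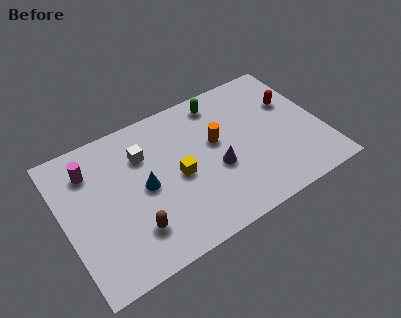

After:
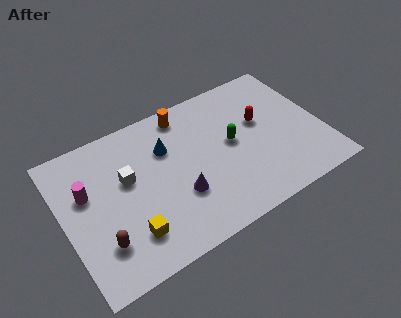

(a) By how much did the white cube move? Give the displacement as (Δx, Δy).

(-0.9, -0.9)

The white cube was at about (4.0, 5.5) and moved to about (3.1, 4.6).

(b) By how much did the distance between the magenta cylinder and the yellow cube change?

-1.1

They were about 4.5 units apart before and 3.4 after — 1.1 units closer together.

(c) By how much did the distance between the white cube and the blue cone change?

+0.4

The distance was about 1.7 in the first image and 2.1 in the second, so they moved 0.4 units further apart.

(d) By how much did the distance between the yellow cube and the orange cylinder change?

+3.8

Before: roughly 2.2 units apart; after: 6.0. That's 3.8 units further apart.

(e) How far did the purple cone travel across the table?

2.0

From (7.2, 3.1) to (5.3, 2.6), the purple cone covered √(1.9² + 0.5²) ≈ 2.0 units.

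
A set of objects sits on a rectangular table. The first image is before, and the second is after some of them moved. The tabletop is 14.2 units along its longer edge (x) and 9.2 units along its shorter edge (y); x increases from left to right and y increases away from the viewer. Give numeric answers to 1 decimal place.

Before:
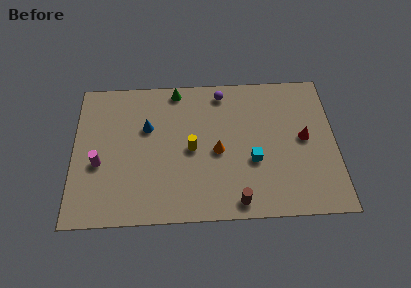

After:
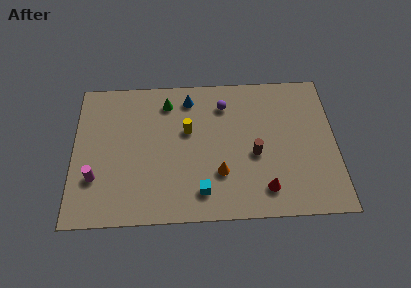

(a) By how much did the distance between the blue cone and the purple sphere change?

-2.6

Before: roughly 4.6 units apart; after: 2.0. That's 2.6 units closer together.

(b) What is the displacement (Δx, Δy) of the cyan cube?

(-2.8, -1.8)

From the two frames, the cyan cube sits at roughly (9.7, 3.5) before and (6.9, 1.7) after.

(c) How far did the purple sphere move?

0.8

From (8.1, 8.0) to (8.2, 7.2), the purple sphere covered √(0.1² + 0.8²) ≈ 0.8 units.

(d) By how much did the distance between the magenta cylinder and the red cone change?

-2.0

The distance was about 11.2 in the first image and 9.2 in the second, so they moved 2.0 units closer together.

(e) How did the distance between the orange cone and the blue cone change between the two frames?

+1.0

They were about 4.2 units apart before and 5.2 after — 1.0 units further apart.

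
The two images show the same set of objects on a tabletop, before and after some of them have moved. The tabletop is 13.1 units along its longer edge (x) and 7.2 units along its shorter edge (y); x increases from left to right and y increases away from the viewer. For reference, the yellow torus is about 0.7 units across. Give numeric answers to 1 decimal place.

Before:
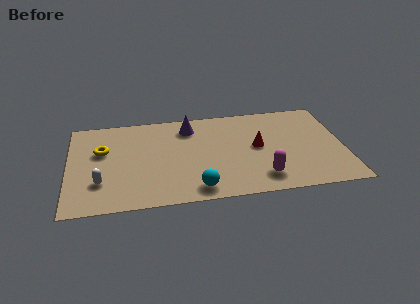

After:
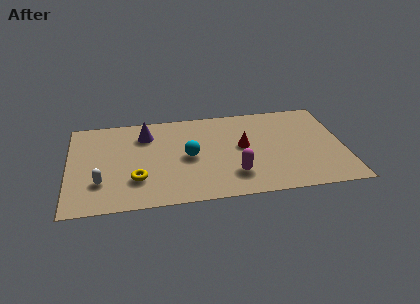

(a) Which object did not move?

the white capsule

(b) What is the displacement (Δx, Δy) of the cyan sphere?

(-0.3, 2.5)

From the two frames, the cyan sphere sits at roughly (6.0, 1.0) before and (5.7, 3.5) after.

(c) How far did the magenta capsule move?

1.4

From (9.1, 1.4) to (7.8, 1.8), the magenta capsule covered √(1.3² + 0.4²) ≈ 1.4 units.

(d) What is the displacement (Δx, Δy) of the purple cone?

(-2.1, -0.3)

The purple cone was at about (5.8, 5.8) and moved to about (3.7, 5.5).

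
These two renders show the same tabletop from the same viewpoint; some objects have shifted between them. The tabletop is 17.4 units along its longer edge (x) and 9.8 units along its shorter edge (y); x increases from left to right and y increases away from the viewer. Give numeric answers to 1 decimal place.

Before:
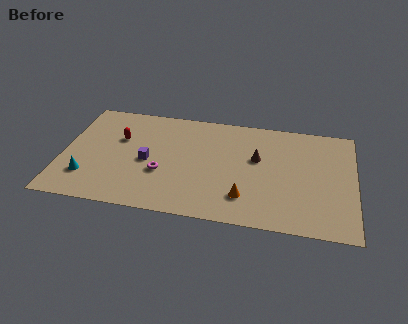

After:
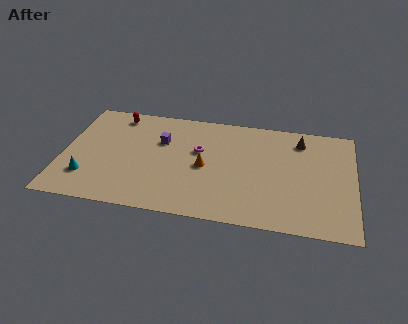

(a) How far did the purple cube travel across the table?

2.1

From (5.1, 4.5) to (5.8, 6.5), the purple cube covered √(0.7² + 2.0²) ≈ 2.1 units.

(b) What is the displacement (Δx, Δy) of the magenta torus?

(2.1, 2.4)

From the two frames, the magenta torus sits at roughly (6.0, 3.6) before and (8.1, 6.0) after.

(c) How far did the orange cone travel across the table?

3.4

From (11.0, 2.3) to (8.5, 4.6), the orange cone covered √(2.5² + 2.3²) ≈ 3.4 units.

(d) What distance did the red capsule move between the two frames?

2.2

From (3.3, 6.3) to (3.0, 8.5), the red capsule covered √(0.3² + 2.2²) ≈ 2.2 units.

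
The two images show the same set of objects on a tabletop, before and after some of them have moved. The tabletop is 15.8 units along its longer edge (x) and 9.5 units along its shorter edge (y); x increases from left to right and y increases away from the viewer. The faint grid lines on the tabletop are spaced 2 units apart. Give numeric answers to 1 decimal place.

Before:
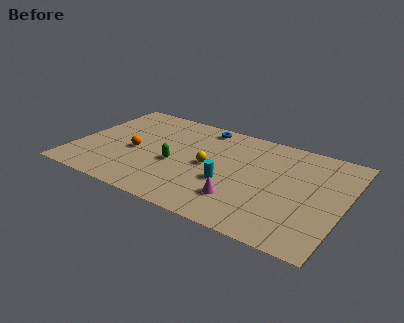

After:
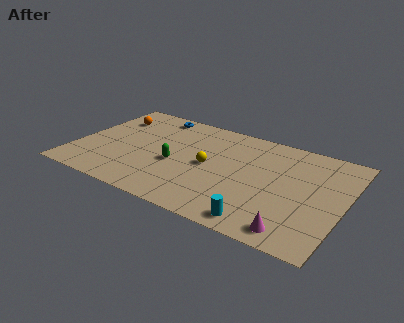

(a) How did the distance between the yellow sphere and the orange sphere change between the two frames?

+2.3

They were about 4.4 units apart before and 6.7 after — 2.3 units further apart.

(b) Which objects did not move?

the yellow sphere and the green capsule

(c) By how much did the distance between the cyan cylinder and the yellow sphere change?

+3.4

Before: roughly 1.7 units apart; after: 5.1. That's 3.4 units further apart.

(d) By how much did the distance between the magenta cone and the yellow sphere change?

+3.3

The distance was about 3.2 in the first image and 6.5 in the second, so they moved 3.3 units further apart.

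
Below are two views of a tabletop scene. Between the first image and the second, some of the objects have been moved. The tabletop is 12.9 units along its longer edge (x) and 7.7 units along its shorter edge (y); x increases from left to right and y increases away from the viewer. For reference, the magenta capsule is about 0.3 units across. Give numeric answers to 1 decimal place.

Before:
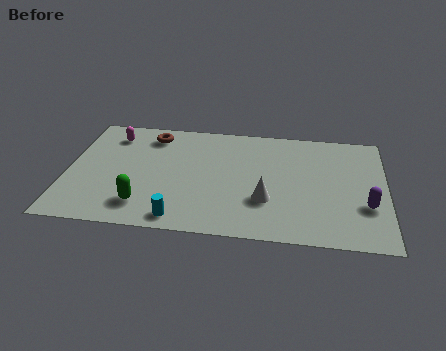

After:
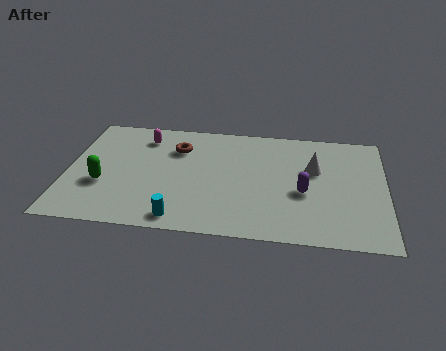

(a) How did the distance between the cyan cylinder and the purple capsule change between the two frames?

-2.2

Before: roughly 7.6 units apart; after: 5.4. That's 2.2 units closer together.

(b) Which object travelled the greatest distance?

the white cone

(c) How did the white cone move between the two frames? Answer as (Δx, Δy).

(1.9, 2.3)

The white cone started near (8.1, 2.5) and ended near (10.0, 4.8).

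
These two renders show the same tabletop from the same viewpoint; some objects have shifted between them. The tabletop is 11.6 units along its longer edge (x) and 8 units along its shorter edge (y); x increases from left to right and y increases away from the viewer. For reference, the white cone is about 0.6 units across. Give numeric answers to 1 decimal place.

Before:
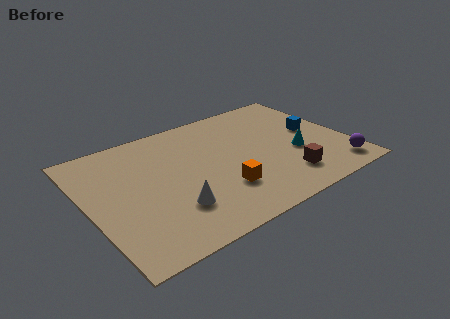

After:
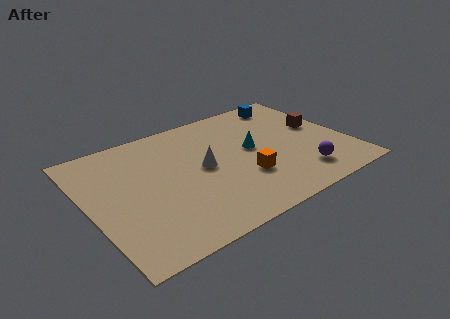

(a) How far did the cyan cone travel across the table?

2.2

From (9.2, 3.1) to (7.4, 4.3), the cyan cone covered √(1.8² + 1.2²) ≈ 2.2 units.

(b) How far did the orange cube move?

1.1

From (5.6, 2.3) to (6.7, 2.6), the orange cube covered √(1.1² + 0.3²) ≈ 1.1 units.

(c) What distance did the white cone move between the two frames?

2.5

From (3.4, 2.2) to (5.1, 4.1), the white cone covered √(1.7² + 1.9²) ≈ 2.5 units.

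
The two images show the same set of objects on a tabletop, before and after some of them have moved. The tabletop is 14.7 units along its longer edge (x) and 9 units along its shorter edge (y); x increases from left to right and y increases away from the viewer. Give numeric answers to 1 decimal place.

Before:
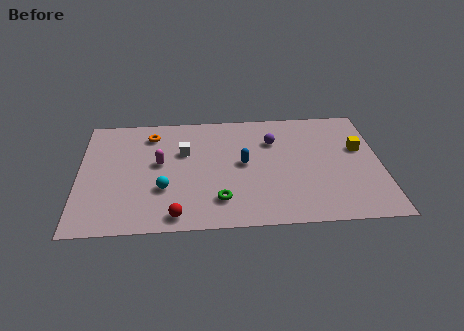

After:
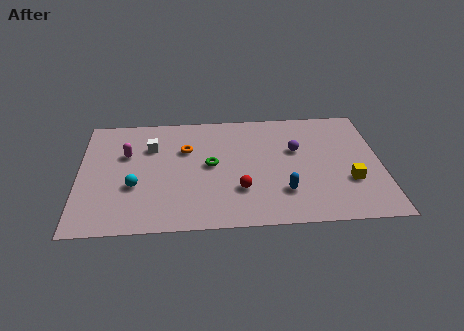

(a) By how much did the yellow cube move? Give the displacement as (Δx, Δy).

(-0.6, -2.5)

From the two frames, the yellow cube sits at roughly (13.7, 5.5) before and (13.1, 3.0) after.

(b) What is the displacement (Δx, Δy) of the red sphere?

(3.1, 1.7)

From the two frames, the red sphere sits at roughly (4.7, 1.0) before and (7.8, 2.7) after.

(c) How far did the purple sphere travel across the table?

1.4

The purple sphere moved from about (9.5, 6.4) to (10.6, 5.6), a distance of √(1.1² + 0.8²) ≈ 1.4.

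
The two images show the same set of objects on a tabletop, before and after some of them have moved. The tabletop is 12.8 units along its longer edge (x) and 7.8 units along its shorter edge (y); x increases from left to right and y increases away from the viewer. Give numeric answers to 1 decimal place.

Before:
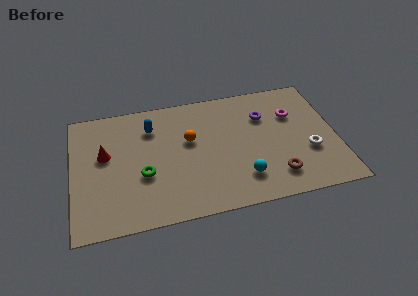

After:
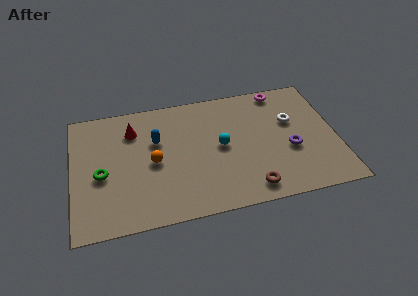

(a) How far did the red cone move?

1.9

The red cone was near (1.6, 4.6) before and (3.0, 5.9) after, so it travelled √(1.4² + 1.3²) ≈ 1.9 units.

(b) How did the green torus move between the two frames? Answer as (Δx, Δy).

(-2.0, 0.4)

From the two frames, the green torus sits at roughly (3.4, 3.0) before and (1.4, 3.4) after.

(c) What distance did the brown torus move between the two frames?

1.4

The brown torus was near (9.7, 1.6) before and (8.4, 1.1) after, so it travelled √(1.3² + 0.5²) ≈ 1.4 units.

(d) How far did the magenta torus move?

1.8

The magenta torus moved from about (10.8, 5.3) to (10.3, 7.0), a distance of √(0.5² + 1.7²) ≈ 1.8.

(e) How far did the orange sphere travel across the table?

2.1

The orange sphere moved from about (5.7, 4.7) to (3.9, 3.7), a distance of √(1.8² + 1.0²) ≈ 2.1.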